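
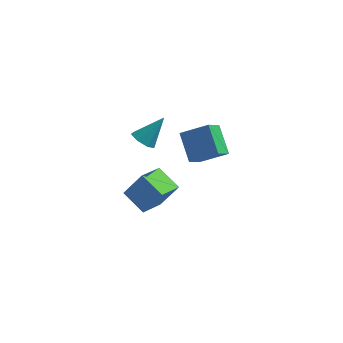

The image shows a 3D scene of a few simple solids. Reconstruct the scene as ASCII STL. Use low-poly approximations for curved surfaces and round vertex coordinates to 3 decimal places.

solid 
facet normal -0.765 0.483 0.426
outer loop
vertex -1.537 1.358 -2.29
vertex -0.878 2.965 -2.928
vertex -2.604 1.135 -3.954
endloop
endfacet
facet normal -0.356 -0.868 0.345
outer loop
vertex -1.242 0.275 -4.712
vertex -1.537 1.358 -2.29
vertex -2.604 1.135 -3.954
endloop
endfacet
facet normal -0.765 0.483 0.426
outer loop
vertex -2.604 1.135 -3.954
vertex -0.878 2.965 -2.928
vertex -1.945 2.742 -4.592
endloop
endfacet
facet normal -0.536 -0.112 -0.837
outer loop
vertex -1.945 2.742 -4.592
vertex -1.242 0.275 -4.712
vertex -2.604 1.135 -3.954
endloop
endfacet
facet normal 0.536 0.112 0.837
outer loop
vertex -1.537 1.358 -2.29
vertex 0.484 2.105 -3.686
vertex -0.878 2.965 -2.928
endloop
endfacet
facet normal -0.356 -0.868 0.345
outer loop
vertex -0.175 0.498 -3.048
vertex -1.537 1.358 -2.29
vertex -1.242 0.275 -4.712
endloop
endfacet
facet normal 0.536 0.112 0.837
outer loop
vertex -0.175 0.498 -3.048
vertex 0.484 2.105 -3.686
vertex -1.537 1.358 -2.29
endloop
endfacet
facet normal 0.356 0.868 -0.345
outer loop
vertex -0.878 2.965 -2.928
vertex 0.484 2.105 -3.686
vertex -1.945 2.742 -4.592
endloop
endfacet
facet normal -0.536 -0.112 -0.837
outer loop
vertex -0.583 1.882 -5.35
vertex -1.242 0.275 -4.712
vertex -1.945 2.742 -4.592
endloop
endfacet
facet normal 0.356 0.868 -0.345
outer loop
vertex -1.945 2.742 -4.592
vertex 0.484 2.105 -3.686
vertex -0.583 1.882 -5.35
endloop
endfacet
facet normal 0.765 -0.483 -0.426
outer loop
vertex -0.583 1.882 -5.35
vertex -0.175 0.498 -3.048
vertex -1.242 0.275 -4.712
endloop
endfacet
facet normal 0.765 -0.483 -0.426
outer loop
vertex 0.484 2.105 -3.686
vertex -0.175 0.498 -3.048
vertex -0.583 1.882 -5.35
endloop
endfacet
facet normal -0.525 -0.439 -0.729
outer loop
vertex -0.953 1.462 0.733
vertex -1.397 1.039 1.307
vertex -1.558 1.792 0.97
endloop
endfacet
facet normal 0.361 0.881 -0.306
outer loop
vertex -0.953 1.462 0.733
vertex -1.558 1.792 0.97
vertex -0.343 1.921 2.773
endloop
endfacet
facet normal -0.525 -0.439 -0.730
outer loop
vertex -1.558 1.792 0.97
vertex -1.397 1.039 1.307
vertex -2.042 1.554 1.461
endloop
endfacet
facet normal -0.314 0.938 0.145
outer loop
vertex -1.558 1.792 0.97
vertex -2.042 1.554 1.461
vertex -0.343 1.921 2.773
endloop
endfacet
facet normal -0.524 -0.438 -0.730
outer loop
vertex -2.042 1.554 1.461
vertex -1.397 1.039 1.307
vertex -2.041 0.929 1.835
endloop
endfacet
facet normal -0.612 0.405 0.679
outer loop
vertex -2.042 1.554 1.461
vertex -2.041 0.929 1.835
vertex -0.343 1.921 2.773
endloop
endfacet
facet normal -0.523 -0.439 -0.730
outer loop
vertex -2.041 0.929 1.835
vertex -1.397 1.039 1.307
vertex -1.554 0.387 1.812
endloop
endfacet
facet normal -0.310 -0.317 0.896
outer loop
vertex -2.041 0.929 1.835
vertex -1.554 0.387 1.812
vertex -0.343 1.921 2.773
endloop
endfacet
facet normal -0.525 -0.438 -0.729
outer loop
vertex -1.554 0.387 1.812
vertex -1.397 1.039 1.307
vertex -0.95 0.335 1.408
endloop
endfacet
facet normal 0.364 -0.684 0.632
outer loop
vertex -1.554 0.387 1.812
vertex -0.95 0.335 1.408
vertex -0.343 1.921 2.773
endloop
endfacet
facet normal -0.525 -0.438 -0.730
outer loop
vertex -0.95 0.335 1.408
vertex -1.397 1.039 1.307
vertex -0.682 0.814 0.928
endloop
endfacet
facet normal 0.904 -0.420 0.086
outer loop
vertex -0.95 0.335 1.408
vertex -0.682 0.814 0.928
vertex -0.343 1.921 2.773
endloop
endfacet
facet normal -0.525 -0.439 -0.729
outer loop
vertex -0.682 0.814 0.928
vertex -1.397 1.039 1.307
vertex -0.953 1.462 0.733
endloop
endfacet
facet normal 0.902 0.277 -0.332
outer loop
vertex -0.682 0.814 0.928
vertex -0.953 1.462 0.733
vertex -0.343 1.921 2.773
endloop
endfacet
facet normal -0.867 -0.084 -0.491
outer loop
vertex 0.962 0.001 3.285
vertex 1.364 1.071 2.393
vertex 1.781 -1.325 2.064
endloop
endfacet
facet normal -0.277 -0.738 0.615
outer loop
vertex 3.376 -1.171 2.967
vertex 0.962 0.001 3.285
vertex 1.781 -1.325 2.064
endloop
endfacet
facet normal -0.868 -0.084 -0.490
outer loop
vertex 1.781 -1.325 2.064
vertex 1.364 1.071 2.393
vertex 2.182 -0.255 1.172
endloop
endfacet
facet normal 0.414 -0.669 -0.617
outer loop
vertex 2.182 -0.255 1.172
vertex 3.376 -1.171 2.967
vertex 1.781 -1.325 2.064
endloop
endfacet
facet normal -0.414 0.670 0.617
outer loop
vertex 0.962 0.001 3.285
vertex 2.959 1.225 3.296
vertex 1.364 1.071 2.393
endloop
endfacet
facet normal -0.277 -0.738 0.616
outer loop
vertex 2.558 0.155 4.188
vertex 0.962 0.001 3.285
vertex 3.376 -1.171 2.967
endloop
endfacet
facet normal -0.414 0.669 0.617
outer loop
vertex 2.558 0.155 4.188
vertex 2.959 1.225 3.296
vertex 0.962 0.001 3.285
endloop
endfacet
facet normal 0.277 0.738 -0.615
outer loop
vertex 1.364 1.071 2.393
vertex 2.959 1.225 3.296
vertex 2.182 -0.255 1.172
endloop
endfacet
facet normal 0.414 -0.670 -0.617
outer loop
vertex 3.778 -0.101 2.075
vertex 3.376 -1.171 2.967
vertex 2.182 -0.255 1.172
endloop
endfacet
facet normal 0.277 0.738 -0.615
outer loop
vertex 2.182 -0.255 1.172
vertex 2.959 1.225 3.296
vertex 3.778 -0.101 2.075
endloop
endfacet
facet normal 0.867 0.083 0.491
outer loop
vertex 3.778 -0.101 2.075
vertex 2.558 0.155 4.188
vertex 3.376 -1.171 2.967
endloop
endfacet
facet normal 0.867 0.084 0.491
outer loop
vertex 2.959 1.225 3.296
vertex 2.558 0.155 4.188
vertex 3.778 -0.101 2.075
endloop
endfacet

endsolid


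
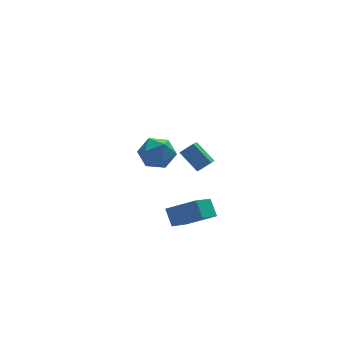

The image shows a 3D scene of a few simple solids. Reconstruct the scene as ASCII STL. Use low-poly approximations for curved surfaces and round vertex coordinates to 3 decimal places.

solid 
facet normal -0.796 0.060 -0.603
outer loop
vertex -3.042 -2.362 2.776
vertex -3.705 -1.371 3.75
vertex -2.522 -1.432 2.183
endloop
endfacet
facet normal 0.431 -0.644 -0.632
outer loop
vertex -1.775 -1.489 2.75
vertex -3.042 -2.362 2.776
vertex -2.522 -1.432 2.183
endloop
endfacet
facet normal -0.795 0.061 -0.603
outer loop
vertex -2.522 -1.432 2.183
vertex -3.705 -1.371 3.75
vertex -3.185 -0.441 3.158
endloop
endfacet
facet normal 0.427 0.763 -0.485
outer loop
vertex -3.185 -0.441 3.158
vertex -1.775 -1.489 2.75
vertex -2.522 -1.432 2.183
endloop
endfacet
facet normal -0.427 -0.763 0.486
outer loop
vertex -3.042 -2.362 2.776
vertex -2.958 -1.428 4.317
vertex -3.705 -1.371 3.75
endloop
endfacet
facet normal 0.430 -0.644 -0.633
outer loop
vertex -2.295 -2.419 3.342
vertex -3.042 -2.362 2.776
vertex -1.775 -1.489 2.75
endloop
endfacet
facet normal -0.426 -0.763 0.486
outer loop
vertex -2.295 -2.419 3.342
vertex -2.958 -1.428 4.317
vertex -3.042 -2.362 2.776
endloop
endfacet
facet normal -0.431 0.644 0.632
outer loop
vertex -3.705 -1.371 3.75
vertex -2.958 -1.428 4.317
vertex -3.185 -0.441 3.158
endloop
endfacet
facet normal 0.426 0.763 -0.486
outer loop
vertex -2.438 -0.498 3.724
vertex -1.775 -1.489 2.75
vertex -3.185 -0.441 3.158
endloop
endfacet
facet normal -0.430 0.644 0.633
outer loop
vertex -3.185 -0.441 3.158
vertex -2.958 -1.428 4.317
vertex -2.438 -0.498 3.724
endloop
endfacet
facet normal 0.795 -0.061 0.603
outer loop
vertex -2.438 -0.498 3.724
vertex -2.295 -2.419 3.342
vertex -1.775 -1.489 2.75
endloop
endfacet
facet normal 0.796 -0.061 0.603
outer loop
vertex -2.958 -1.428 4.317
vertex -2.295 -2.419 3.342
vertex -2.438 -0.498 3.724
endloop
endfacet
facet normal -0.591 -0.622 0.513
outer loop
vertex -3.493 -3.509 1.318
vertex -4.96 -2.804 0.483
vertex -3.391 -4.313 0.461
endloop
endfacet
facet normal 0.802 -0.385 0.457
outer loop
vertex -2.12 -2.976 -0.643
vertex -3.493 -3.509 1.318
vertex -3.391 -4.313 0.461
endloop
endfacet
facet normal -0.591 -0.622 0.513
outer loop
vertex -3.391 -4.313 0.461
vertex -4.96 -2.804 0.483
vertex -4.858 -3.608 -0.375
endloop
endfacet
facet normal 0.086 -0.682 -0.726
outer loop
vertex -4.858 -3.608 -0.375
vertex -2.12 -2.976 -0.643
vertex -3.391 -4.313 0.461
endloop
endfacet
facet normal -0.086 0.682 0.727
outer loop
vertex -3.493 -3.509 1.318
vertex -3.689 -1.467 -0.621
vertex -4.96 -2.804 0.483
endloop
endfacet
facet normal 0.802 -0.386 0.457
outer loop
vertex -2.222 -2.172 0.215
vertex -3.493 -3.509 1.318
vertex -2.12 -2.976 -0.643
endloop
endfacet
facet normal -0.086 0.682 0.727
outer loop
vertex -2.222 -2.172 0.215
vertex -3.689 -1.467 -0.621
vertex -3.493 -3.509 1.318
endloop
endfacet
facet normal -0.802 0.385 -0.456
outer loop
vertex -4.96 -2.804 0.483
vertex -3.689 -1.467 -0.621
vertex -4.858 -3.608 -0.375
endloop
endfacet
facet normal 0.086 -0.681 -0.727
outer loop
vertex -3.587 -2.271 -1.478
vertex -2.12 -2.976 -0.643
vertex -4.858 -3.608 -0.375
endloop
endfacet
facet normal -0.802 0.385 -0.457
outer loop
vertex -4.858 -3.608 -0.375
vertex -3.689 -1.467 -0.621
vertex -3.587 -2.271 -1.478
endloop
endfacet
facet normal 0.591 0.622 -0.513
outer loop
vertex -3.587 -2.271 -1.478
vertex -2.222 -2.172 0.215
vertex -2.12 -2.976 -0.643
endloop
endfacet
facet normal 0.591 0.622 -0.513
outer loop
vertex -3.689 -1.467 -0.621
vertex -2.222 -2.172 0.215
vertex -3.587 -2.271 -1.478
endloop
endfacet
facet normal -0.312 -0.136 0.940
outer loop
vertex -3.69 4.262 1.242
vertex -4.218 3.236 0.918
vertex -3.08 3.231 1.295
endloop
endfacet
facet normal 0.302 0.226 0.926
outer loop
vertex -3.69 4.262 1.242
vertex -3.08 3.231 1.295
vertex -2.548 4.222 0.879
endloop
endfacet
facet normal 0.200 0.818 0.539
outer loop
vertex -3.69 4.262 1.242
vertex -2.548 4.222 0.879
vertex -3.357 4.838 0.245
endloop
endfacet
facet normal -0.477 0.821 0.315
outer loop
vertex -3.69 4.262 1.242
vertex -3.357 4.838 0.245
vertex -4.389 4.229 0.27
endloop
endfacet
facet normal -0.794 0.231 0.563
outer loop
vertex -3.69 4.262 1.242
vertex -4.389 4.229 0.27
vertex -4.218 3.236 0.918
endloop
endfacet
facet normal 0.788 -0.175 0.590
outer loop
vertex -2.548 4.222 0.879
vertex -3.08 3.231 1.295
vertex -2.371 3.171 0.33
endloop
endfacet
facet normal -0.207 -0.762 0.613
outer loop
vertex -3.08 3.231 1.295
vertex -4.218 3.236 0.918
vertex -3.403 2.562 0.355
endloop
endfacet
facet normal -0.986 -0.168 0.003
outer loop
vertex -4.218 3.236 0.918
vertex -4.389 4.229 0.27
vertex -4.212 3.178 -0.279
endloop
endfacet
facet normal -0.474 0.786 -0.397
outer loop
vertex -4.389 4.229 0.27
vertex -3.357 4.838 0.245
vertex -3.68 4.169 -0.695
endloop
endfacet
facet normal 0.623 0.782 -0.035
outer loop
vertex -3.357 4.838 0.245
vertex -2.548 4.222 0.879
vertex -2.542 4.164 -0.318
endloop
endfacet
facet normal 0.477 -0.821 -0.315
outer loop
vertex -3.07 3.138 -0.642
vertex -2.371 3.171 0.33
vertex -3.403 2.562 0.355
endloop
endfacet
facet normal -0.200 -0.818 -0.539
outer loop
vertex -3.07 3.138 -0.642
vertex -3.403 2.562 0.355
vertex -4.212 3.178 -0.279
endloop
endfacet
facet normal -0.302 -0.226 -0.926
outer loop
vertex -3.07 3.138 -0.642
vertex -4.212 3.178 -0.279
vertex -3.68 4.169 -0.695
endloop
endfacet
facet normal 0.312 0.136 -0.940
outer loop
vertex -3.07 3.138 -0.642
vertex -3.68 4.169 -0.695
vertex -2.542 4.164 -0.318
endloop
endfacet
facet normal 0.794 -0.231 -0.563
outer loop
vertex -3.07 3.138 -0.642
vertex -2.542 4.164 -0.318
vertex -2.371 3.171 0.33
endloop
endfacet
facet normal 0.474 -0.786 0.397
outer loop
vertex -3.403 2.562 0.355
vertex -2.371 3.171 0.33
vertex -3.08 3.231 1.295
endloop
endfacet
facet normal -0.623 -0.782 0.035
outer loop
vertex -4.212 3.178 -0.279
vertex -3.403 2.562 0.355
vertex -4.218 3.236 0.918
endloop
endfacet
facet normal -0.788 0.175 -0.590
outer loop
vertex -3.68 4.169 -0.695
vertex -4.212 3.178 -0.279
vertex -4.389 4.229 0.27
endloop
endfacet
facet normal 0.207 0.762 -0.613
outer loop
vertex -2.542 4.164 -0.318
vertex -3.68 4.169 -0.695
vertex -3.357 4.838 0.245
endloop
endfacet
facet normal 0.986 0.168 -0.003
outer loop
vertex -2.371 3.171 0.33
vertex -2.542 4.164 -0.318
vertex -2.548 4.222 0.879
endloop
endfacet

endsolid


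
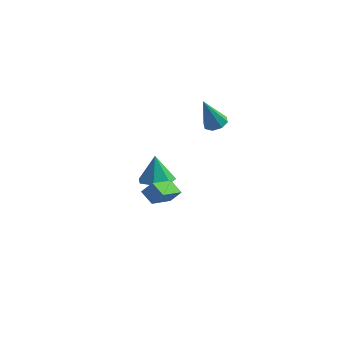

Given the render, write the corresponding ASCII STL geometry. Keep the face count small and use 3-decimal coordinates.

solid 
facet normal -0.653 -0.227 -0.723
outer loop
vertex -0.841 -4.835 1.525
vertex -1.506 -4.27 1.948
vertex -0.135 -3.126 0.351
endloop
endfacet
facet normal 0.686 -0.583 -0.436
outer loop
vertex 0.426 -2.93 0.972
vertex -0.841 -4.835 1.525
vertex -0.135 -3.126 0.351
endloop
endfacet
facet normal -0.652 -0.228 -0.723
outer loop
vertex -0.135 -3.126 0.351
vertex -1.506 -4.27 1.948
vertex -0.801 -2.561 0.774
endloop
endfacet
facet normal 0.321 0.780 -0.537
outer loop
vertex -0.801 -2.561 0.774
vertex 0.426 -2.93 0.972
vertex -0.135 -3.126 0.351
endloop
endfacet
facet normal -0.321 -0.780 0.537
outer loop
vertex -0.841 -4.835 1.525
vertex -0.945 -4.074 2.569
vertex -1.506 -4.27 1.948
endloop
endfacet
facet normal 0.686 -0.583 -0.437
outer loop
vertex -0.279 -4.639 2.146
vertex -0.841 -4.835 1.525
vertex 0.426 -2.93 0.972
endloop
endfacet
facet normal -0.321 -0.780 0.537
outer loop
vertex -0.279 -4.639 2.146
vertex -0.945 -4.074 2.569
vertex -0.841 -4.835 1.525
endloop
endfacet
facet normal -0.686 0.582 0.436
outer loop
vertex -1.506 -4.27 1.948
vertex -0.945 -4.074 2.569
vertex -0.801 -2.561 0.774
endloop
endfacet
facet normal 0.321 0.780 -0.537
outer loop
vertex -0.239 -2.365 1.395
vertex 0.426 -2.93 0.972
vertex -0.801 -2.561 0.774
endloop
endfacet
facet normal -0.685 0.583 0.436
outer loop
vertex -0.801 -2.561 0.774
vertex -0.945 -4.074 2.569
vertex -0.239 -2.365 1.395
endloop
endfacet
facet normal 0.653 0.227 0.723
outer loop
vertex -0.239 -2.365 1.395
vertex -0.279 -4.639 2.146
vertex 0.426 -2.93 0.972
endloop
endfacet
facet normal 0.652 0.227 0.723
outer loop
vertex -0.945 -4.074 2.569
vertex -0.279 -4.639 2.146
vertex -0.239 -2.365 1.395
endloop
endfacet
facet normal 0.335 0.095 -0.937
outer loop
vertex 1.783 2.999 1.696
vertex 1.347 3.589 1.6
vertex 2.04 3.484 1.837
endloop
endfacet
facet normal 0.679 -0.513 0.525
outer loop
vertex 1.783 2.999 1.696
vertex 2.04 3.484 1.837
vertex 0.653 3.391 3.54
endloop
endfacet
facet normal 0.335 0.095 -0.937
outer loop
vertex 2.04 3.484 1.837
vertex 1.347 3.589 1.6
vertex 1.89 4.031 1.839
endloop
endfacet
facet normal 0.754 0.204 0.625
outer loop
vertex 2.04 3.484 1.837
vertex 1.89 4.031 1.839
vertex 0.653 3.391 3.54
endloop
endfacet
facet normal 0.335 0.095 -0.937
outer loop
vertex 1.89 4.031 1.839
vertex 1.347 3.589 1.6
vertex 1.422 4.318 1.701
endloop
endfacet
facet normal 0.324 0.783 0.530
outer loop
vertex 1.89 4.031 1.839
vertex 1.422 4.318 1.701
vertex 0.653 3.391 3.54
endloop
endfacet
facet normal 0.335 0.095 -0.938
outer loop
vertex 1.422 4.318 1.701
vertex 1.347 3.589 1.6
vertex 0.91 4.178 1.504
endloop
endfacet
facet normal -0.357 0.886 0.297
outer loop
vertex 1.422 4.318 1.701
vertex 0.91 4.178 1.504
vertex 0.653 3.391 3.54
endloop
endfacet
facet normal 0.334 0.095 -0.938
outer loop
vertex 0.91 4.178 1.504
vertex 1.347 3.589 1.6
vertex 0.653 3.693 1.363
endloop
endfacet
facet normal -0.889 0.453 0.063
outer loop
vertex 0.91 4.178 1.504
vertex 0.653 3.693 1.363
vertex 0.653 3.391 3.54
endloop
endfacet
facet normal 0.334 0.095 -0.938
outer loop
vertex 0.653 3.693 1.363
vertex 1.347 3.589 1.6
vertex 0.803 3.147 1.361
endloop
endfacet
facet normal -0.964 -0.265 -0.037
outer loop
vertex 0.653 3.693 1.363
vertex 0.803 3.147 1.361
vertex 0.653 3.391 3.54
endloop
endfacet
facet normal 0.334 0.096 -0.938
outer loop
vertex 0.803 3.147 1.361
vertex 1.347 3.589 1.6
vertex 1.271 2.86 1.498
endloop
endfacet
facet normal -0.534 -0.843 0.058
outer loop
vertex 0.803 3.147 1.361
vertex 1.271 2.86 1.498
vertex 0.653 3.391 3.54
endloop
endfacet
facet normal 0.336 0.096 -0.937
outer loop
vertex 1.271 2.86 1.498
vertex 1.347 3.589 1.6
vertex 1.783 2.999 1.696
endloop
endfacet
facet normal 0.145 -0.946 0.290
outer loop
vertex 1.271 2.86 1.498
vertex 1.783 2.999 1.696
vertex 0.653 3.391 3.54
endloop
endfacet
facet normal 0.116 -0.374 -0.920
outer loop
vertex -0.524 1.226 -1.617
vertex -1.571 0.962 -1.642
vertex -1.101 1.882 -1.957
endloop
endfacet
facet normal 0.619 0.714 0.328
outer loop
vertex -0.524 1.226 -1.617
vertex -1.101 1.882 -1.957
vertex -1.769 1.598 -0.078
endloop
endfacet
facet normal 0.116 -0.374 -0.920
outer loop
vertex -1.101 1.882 -1.957
vertex -1.571 0.962 -1.642
vertex -2.032 1.845 -2.059
endloop
endfacet
facet normal -0.054 0.990 0.131
outer loop
vertex -1.101 1.882 -1.957
vertex -2.032 1.845 -2.059
vertex -1.769 1.598 -0.078
endloop
endfacet
facet normal 0.117 -0.374 -0.920
outer loop
vertex -2.032 1.845 -2.059
vertex -1.571 0.962 -1.642
vertex -2.616 1.143 -1.848
endloop
endfacet
facet normal -0.729 0.660 0.179
outer loop
vertex -2.032 1.845 -2.059
vertex -2.616 1.143 -1.848
vertex -1.769 1.598 -0.078
endloop
endfacet
facet normal 0.116 -0.375 -0.920
outer loop
vertex -2.616 1.143 -1.848
vertex -1.571 0.962 -1.642
vertex -2.413 0.305 -1.481
endloop
endfacet
facet normal -0.899 -0.026 0.437
outer loop
vertex -2.616 1.143 -1.848
vertex -2.413 0.305 -1.481
vertex -1.769 1.598 -0.078
endloop
endfacet
facet normal 0.116 -0.374 -0.920
outer loop
vertex -2.413 0.305 -1.481
vertex -1.571 0.962 -1.642
vertex -1.576 -0.039 -1.236
endloop
endfacet
facet normal -0.435 -0.554 0.710
outer loop
vertex -2.413 0.305 -1.481
vertex -1.576 -0.039 -1.236
vertex -1.769 1.598 -0.078
endloop
endfacet
facet normal 0.117 -0.374 -0.920
outer loop
vertex -1.576 -0.039 -1.236
vertex -1.571 0.962 -1.642
vertex -0.736 0.371 -1.296
endloop
endfacet
facet normal 0.312 -0.524 0.793
outer loop
vertex -1.576 -0.039 -1.236
vertex -0.736 0.371 -1.296
vertex -1.769 1.598 -0.078
endloop
endfacet
facet normal 0.116 -0.374 -0.920
outer loop
vertex -0.736 0.371 -1.296
vertex -1.571 0.962 -1.642
vertex -0.524 1.226 -1.617
endloop
endfacet
facet normal 0.782 0.040 0.623
outer loop
vertex -0.736 0.371 -1.296
vertex -0.524 1.226 -1.617
vertex -1.769 1.598 -0.078
endloop
endfacet

endsolid


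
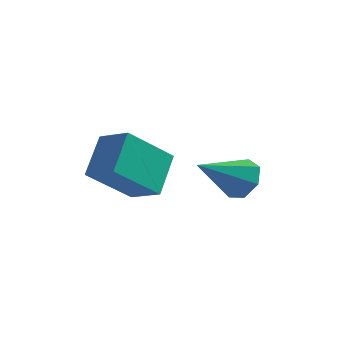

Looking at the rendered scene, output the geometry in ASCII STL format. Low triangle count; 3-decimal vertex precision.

solid 
facet normal 0.464 0.744 -0.481
outer loop
vertex 1.9 4.621 0.767
vertex 1.307 4.588 0.145
vertex 1.302 5.057 0.865
endloop
endfacet
facet normal 0.179 0.025 0.983
outer loop
vertex 1.9 4.621 0.767
vertex 1.302 5.057 0.865
vertex 0.413 3.152 1.075
endloop
endfacet
facet normal 0.464 0.744 -0.481
outer loop
vertex 1.302 5.057 0.865
vertex 1.307 4.588 0.145
vertex 0.708 5.14 0.421
endloop
endfacet
facet normal -0.534 0.335 0.777
outer loop
vertex 1.302 5.057 0.865
vertex 0.708 5.14 0.421
vertex 0.413 3.152 1.075
endloop
endfacet
facet normal 0.463 0.744 -0.482
outer loop
vertex 0.708 5.14 0.421
vertex 1.307 4.588 0.145
vertex 0.566 4.806 -0.231
endloop
endfacet
facet normal -0.976 0.184 0.118
outer loop
vertex 0.708 5.14 0.421
vertex 0.566 4.806 -0.231
vertex 0.413 3.152 1.075
endloop
endfacet
facet normal 0.463 0.743 -0.482
outer loop
vertex 0.566 4.806 -0.231
vertex 1.307 4.588 0.145
vertex 0.981 4.308 -0.6
endloop
endfacet
facet normal -0.813 -0.313 -0.492
outer loop
vertex 0.566 4.806 -0.231
vertex 0.981 4.308 -0.6
vertex 0.413 3.152 1.075
endloop
endfacet
facet normal 0.464 0.743 -0.482
outer loop
vertex 0.981 4.308 -0.6
vertex 1.307 4.588 0.145
vertex 1.642 4.02 -0.408
endloop
endfacet
facet normal -0.168 -0.784 -0.598
outer loop
vertex 0.981 4.308 -0.6
vertex 1.642 4.02 -0.408
vertex 0.413 3.152 1.075
endloop
endfacet
facet normal 0.464 0.743 -0.482
outer loop
vertex 1.642 4.02 -0.408
vertex 1.307 4.588 0.145
vertex 2.051 4.16 0.201
endloop
endfacet
facet normal 0.474 -0.873 -0.118
outer loop
vertex 1.642 4.02 -0.408
vertex 2.051 4.16 0.201
vertex 0.413 3.152 1.075
endloop
endfacet
facet normal 0.464 0.743 -0.482
outer loop
vertex 2.051 4.16 0.201
vertex 1.307 4.588 0.145
vertex 1.9 4.621 0.767
endloop
endfacet
facet normal 0.628 -0.513 0.585
outer loop
vertex 2.051 4.16 0.201
vertex 1.9 4.621 0.767
vertex 0.413 3.152 1.075
endloop
endfacet
facet normal -0.913 0.235 -0.333
outer loop
vertex -2.056 1.455 2.417
vertex -1.233 2.855 1.15
vertex -1.918 0.281 1.21
endloop
endfacet
facet normal -0.399 -0.680 0.615
outer loop
vertex -0.767 -0.015 1.63
vertex -2.056 1.455 2.417
vertex -1.918 0.281 1.21
endloop
endfacet
facet normal -0.913 0.235 -0.334
outer loop
vertex -1.918 0.281 1.21
vertex -1.233 2.855 1.15
vertex -1.094 1.681 -0.057
endloop
endfacet
facet normal 0.082 -0.695 -0.714
outer loop
vertex -1.094 1.681 -0.057
vertex -0.767 -0.015 1.63
vertex -1.918 0.281 1.21
endloop
endfacet
facet normal -0.082 0.695 0.714
outer loop
vertex -2.056 1.455 2.417
vertex -0.082 2.559 1.57
vertex -1.233 2.855 1.15
endloop
endfacet
facet normal -0.400 -0.680 0.615
outer loop
vertex -0.906 1.159 2.837
vertex -2.056 1.455 2.417
vertex -0.767 -0.015 1.63
endloop
endfacet
facet normal -0.082 0.695 0.714
outer loop
vertex -0.906 1.159 2.837
vertex -0.082 2.559 1.57
vertex -2.056 1.455 2.417
endloop
endfacet
facet normal 0.399 0.680 -0.615
outer loop
vertex -1.233 2.855 1.15
vertex -0.082 2.559 1.57
vertex -1.094 1.681 -0.057
endloop
endfacet
facet normal 0.082 -0.695 -0.714
outer loop
vertex 0.056 1.385 0.363
vertex -0.767 -0.015 1.63
vertex -1.094 1.681 -0.057
endloop
endfacet
facet normal 0.400 0.680 -0.615
outer loop
vertex -1.094 1.681 -0.057
vertex -0.082 2.559 1.57
vertex 0.056 1.385 0.363
endloop
endfacet
facet normal 0.913 -0.235 0.334
outer loop
vertex 0.056 1.385 0.363
vertex -0.906 1.159 2.837
vertex -0.767 -0.015 1.63
endloop
endfacet
facet normal 0.913 -0.236 0.333
outer loop
vertex -0.082 2.559 1.57
vertex -0.906 1.159 2.837
vertex 0.056 1.385 0.363
endloop
endfacet

endsolid


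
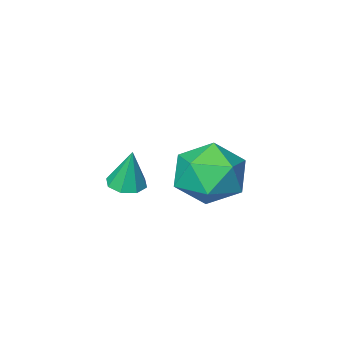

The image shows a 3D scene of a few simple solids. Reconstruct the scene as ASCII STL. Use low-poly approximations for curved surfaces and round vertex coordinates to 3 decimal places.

solid 
facet normal 0.037 -0.192 -0.981
outer loop
vertex 3.424 -2.945 0.116
vertex 2.977 -2.485 0.009
vertex 3.626 -2.497 0.036
endloop
endfacet
facet normal 0.835 -0.294 0.465
outer loop
vertex 3.424 -2.945 0.116
vertex 3.626 -2.497 0.036
vertex 2.923 -2.195 1.491
endloop
endfacet
facet normal 0.037 -0.193 -0.981
outer loop
vertex 3.626 -2.497 0.036
vertex 2.977 -2.485 0.009
vertex 3.449 -2.043 -0.06
endloop
endfacet
facet normal 0.854 0.403 0.329
outer loop
vertex 3.626 -2.497 0.036
vertex 3.449 -2.043 -0.06
vertex 2.923 -2.195 1.491
endloop
endfacet
facet normal 0.035 -0.190 -0.981
outer loop
vertex 3.449 -2.043 -0.06
vertex 2.977 -2.485 0.009
vertex 2.995 -1.847 -0.114
endloop
endfacet
facet normal 0.366 0.906 0.213
outer loop
vertex 3.449 -2.043 -0.06
vertex 2.995 -1.847 -0.114
vertex 2.923 -2.195 1.491
endloop
endfacet
facet normal 0.037 -0.190 -0.981
outer loop
vertex 2.995 -1.847 -0.114
vertex 2.977 -2.485 0.009
vertex 2.53 -2.025 -0.097
endloop
endfacet
facet normal -0.346 0.920 0.184
outer loop
vertex 2.995 -1.847 -0.114
vertex 2.53 -2.025 -0.097
vertex 2.923 -2.195 1.491
endloop
endfacet
facet normal 0.035 -0.192 -0.981
outer loop
vertex 2.53 -2.025 -0.097
vertex 2.977 -2.485 0.009
vertex 2.328 -2.472 -0.017
endloop
endfacet
facet normal -0.862 0.436 0.260
outer loop
vertex 2.53 -2.025 -0.097
vertex 2.328 -2.472 -0.017
vertex 2.923 -2.195 1.491
endloop
endfacet
facet normal 0.035 -0.193 -0.981
outer loop
vertex 2.328 -2.472 -0.017
vertex 2.977 -2.485 0.009
vertex 2.505 -2.927 0.079
endloop
endfacet
facet normal -0.881 -0.259 0.395
outer loop
vertex 2.328 -2.472 -0.017
vertex 2.505 -2.927 0.079
vertex 2.923 -2.195 1.491
endloop
endfacet
facet normal 0.034 -0.192 -0.981
outer loop
vertex 2.505 -2.927 0.079
vertex 2.977 -2.485 0.009
vertex 2.959 -3.122 0.133
endloop
endfacet
facet normal -0.390 -0.765 0.512
outer loop
vertex 2.505 -2.927 0.079
vertex 2.959 -3.122 0.133
vertex 2.923 -2.195 1.491
endloop
endfacet
facet normal 0.037 -0.192 -0.981
outer loop
vertex 2.959 -3.122 0.133
vertex 2.977 -2.485 0.009
vertex 3.424 -2.945 0.116
endloop
endfacet
facet normal 0.316 -0.780 0.541
outer loop
vertex 2.959 -3.122 0.133
vertex 3.424 -2.945 0.116
vertex 2.923 -2.195 1.491
endloop
endfacet
facet normal 0.147 0.352 0.924
outer loop
vertex 2.006 1.855 2.507
vertex 1.911 0.723 2.953
vertex 3.0 1.156 2.615
endloop
endfacet
facet normal 0.484 0.756 0.441
outer loop
vertex 2.006 1.855 2.507
vertex 3.0 1.156 2.615
vertex 2.84 1.84 1.618
endloop
endfacet
facet normal -0.004 1.000 -0.020
outer loop
vertex 2.006 1.855 2.507
vertex 2.84 1.84 1.618
vertex 1.653 1.83 1.34
endloop
endfacet
facet normal -0.641 0.747 0.178
outer loop
vertex 2.006 1.855 2.507
vertex 1.653 1.83 1.34
vertex 1.078 1.14 2.165
endloop
endfacet
facet normal -0.547 0.346 0.762
outer loop
vertex 2.006 1.855 2.507
vertex 1.078 1.14 2.165
vertex 1.911 0.723 2.953
endloop
endfacet
facet normal 0.937 0.339 0.082
outer loop
vertex 2.84 1.84 1.618
vertex 3.0 1.156 2.615
vertex 3.262 0.7 1.515
endloop
endfacet
facet normal 0.393 -0.315 0.864
outer loop
vertex 3.0 1.156 2.615
vertex 1.911 0.723 2.953
vertex 2.687 0.01 2.34
endloop
endfacet
facet normal -0.731 -0.325 0.601
outer loop
vertex 1.911 0.723 2.953
vertex 1.078 1.14 2.165
vertex 1.5 -0.0 2.062
endloop
endfacet
facet normal -0.882 0.323 -0.344
outer loop
vertex 1.078 1.14 2.165
vertex 1.653 1.83 1.34
vertex 1.34 0.684 1.065
endloop
endfacet
facet normal 0.149 0.733 -0.664
outer loop
vertex 1.653 1.83 1.34
vertex 2.84 1.84 1.618
vertex 2.429 1.117 0.727
endloop
endfacet
facet normal 0.641 -0.747 -0.178
outer loop
vertex 2.334 -0.015 1.173
vertex 3.262 0.7 1.515
vertex 2.687 0.01 2.34
endloop
endfacet
facet normal 0.004 -1.000 0.020
outer loop
vertex 2.334 -0.015 1.173
vertex 2.687 0.01 2.34
vertex 1.5 -0.0 2.062
endloop
endfacet
facet normal -0.484 -0.756 -0.441
outer loop
vertex 2.334 -0.015 1.173
vertex 1.5 -0.0 2.062
vertex 1.34 0.684 1.065
endloop
endfacet
facet normal -0.147 -0.352 -0.924
outer loop
vertex 2.334 -0.015 1.173
vertex 1.34 0.684 1.065
vertex 2.429 1.117 0.727
endloop
endfacet
facet normal 0.547 -0.346 -0.762
outer loop
vertex 2.334 -0.015 1.173
vertex 2.429 1.117 0.727
vertex 3.262 0.7 1.515
endloop
endfacet
facet normal 0.882 -0.323 0.344
outer loop
vertex 2.687 0.01 2.34
vertex 3.262 0.7 1.515
vertex 3.0 1.156 2.615
endloop
endfacet
facet normal -0.149 -0.733 0.664
outer loop
vertex 1.5 -0.0 2.062
vertex 2.687 0.01 2.34
vertex 1.911 0.723 2.953
endloop
endfacet
facet normal -0.937 -0.339 -0.082
outer loop
vertex 1.34 0.684 1.065
vertex 1.5 -0.0 2.062
vertex 1.078 1.14 2.165
endloop
endfacet
facet normal -0.393 0.315 -0.864
outer loop
vertex 2.429 1.117 0.727
vertex 1.34 0.684 1.065
vertex 1.653 1.83 1.34
endloop
endfacet
facet normal 0.731 0.325 -0.601
outer loop
vertex 3.262 0.7 1.515
vertex 2.429 1.117 0.727
vertex 2.84 1.84 1.618
endloop
endfacet

endsolid


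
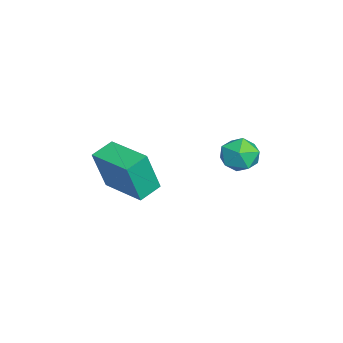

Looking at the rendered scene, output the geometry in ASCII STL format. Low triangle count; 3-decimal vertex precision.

solid 
facet normal -0.661 0.693 0.289
outer loop
vertex -0.509 -0.988 1.054
vertex 0.652 0.079 1.149
vertex -0.747 -0.598 -0.427
endloop
endfacet
facet normal -0.734 -0.676 -0.060
outer loop
vertex -0.192 -1.179 -0.669
vertex -0.509 -0.988 1.054
vertex -0.747 -0.598 -0.427
endloop
endfacet
facet normal -0.661 0.693 0.289
outer loop
vertex -0.747 -0.598 -0.427
vertex 0.652 0.079 1.149
vertex 0.414 0.47 -0.332
endloop
endfacet
facet normal -0.153 0.252 -0.956
outer loop
vertex 0.414 0.47 -0.332
vertex -0.192 -1.179 -0.669
vertex -0.747 -0.598 -0.427
endloop
endfacet
facet normal 0.153 -0.252 0.956
outer loop
vertex -0.509 -0.988 1.054
vertex 1.207 -0.502 0.907
vertex 0.652 0.079 1.149
endloop
endfacet
facet normal -0.735 -0.676 -0.060
outer loop
vertex 0.046 -1.57 0.812
vertex -0.509 -0.988 1.054
vertex -0.192 -1.179 -0.669
endloop
endfacet
facet normal 0.153 -0.251 0.956
outer loop
vertex 0.046 -1.57 0.812
vertex 1.207 -0.502 0.907
vertex -0.509 -0.988 1.054
endloop
endfacet
facet normal 0.734 0.676 0.061
outer loop
vertex 0.652 0.079 1.149
vertex 1.207 -0.502 0.907
vertex 0.414 0.47 -0.332
endloop
endfacet
facet normal -0.153 0.252 -0.956
outer loop
vertex 0.969 -0.112 -0.574
vertex -0.192 -1.179 -0.669
vertex 0.414 0.47 -0.332
endloop
endfacet
facet normal 0.735 0.676 0.060
outer loop
vertex 0.414 0.47 -0.332
vertex 1.207 -0.502 0.907
vertex 0.969 -0.112 -0.574
endloop
endfacet
facet normal 0.660 -0.693 -0.289
outer loop
vertex 0.969 -0.112 -0.574
vertex 0.046 -1.57 0.812
vertex -0.192 -1.179 -0.669
endloop
endfacet
facet normal 0.661 -0.693 -0.289
outer loop
vertex 1.207 -0.502 0.907
vertex 0.046 -1.57 0.812
vertex 0.969 -0.112 -0.574
endloop
endfacet
facet normal -0.987 0.159 0.001
outer loop
vertex -1.211 2.892 -0.039
vertex -1.256 2.607 0.615
vertex -1.143 3.308 0.538
endloop
endfacet
facet normal -0.652 0.649 -0.391
outer loop
vertex -1.211 2.892 -0.039
vertex -1.143 3.308 0.538
vertex -0.711 3.403 -0.024
endloop
endfacet
facet normal -0.290 0.310 -0.905
outer loop
vertex -1.211 2.892 -0.039
vertex -0.711 3.403 -0.024
vertex -0.557 2.759 -0.294
endloop
endfacet
facet normal -0.402 -0.390 -0.828
outer loop
vertex -1.211 2.892 -0.039
vertex -0.557 2.759 -0.294
vertex -0.893 2.267 0.101
endloop
endfacet
facet normal -0.833 -0.484 -0.268
outer loop
vertex -1.211 2.892 -0.039
vertex -0.893 2.267 0.101
vertex -1.256 2.607 0.615
endloop
endfacet
facet normal -0.181 0.983 0.027
outer loop
vertex -0.711 3.403 -0.024
vertex -1.143 3.308 0.538
vertex -0.447 3.433 0.639
endloop
endfacet
facet normal -0.723 0.190 0.665
outer loop
vertex -1.143 3.308 0.538
vertex -1.256 2.607 0.615
vertex -0.783 2.941 1.034
endloop
endfacet
facet normal -0.474 -0.850 0.227
outer loop
vertex -1.256 2.607 0.615
vertex -0.893 2.267 0.101
vertex -0.629 2.297 0.764
endloop
endfacet
facet normal 0.224 -0.699 -0.680
outer loop
vertex -0.893 2.267 0.101
vertex -0.557 2.759 -0.294
vertex -0.197 2.392 0.202
endloop
endfacet
facet normal 0.406 0.434 -0.804
outer loop
vertex -0.557 2.759 -0.294
vertex -0.711 3.403 -0.024
vertex -0.084 3.093 0.125
endloop
endfacet
facet normal 0.402 0.390 0.828
outer loop
vertex -0.129 2.808 0.779
vertex -0.447 3.433 0.639
vertex -0.783 2.941 1.034
endloop
endfacet
facet normal 0.290 -0.310 0.905
outer loop
vertex -0.129 2.808 0.779
vertex -0.783 2.941 1.034
vertex -0.629 2.297 0.764
endloop
endfacet
facet normal 0.652 -0.649 0.391
outer loop
vertex -0.129 2.808 0.779
vertex -0.629 2.297 0.764
vertex -0.197 2.392 0.202
endloop
endfacet
facet normal 0.987 -0.159 -0.001
outer loop
vertex -0.129 2.808 0.779
vertex -0.197 2.392 0.202
vertex -0.084 3.093 0.125
endloop
endfacet
facet normal 0.833 0.484 0.268
outer loop
vertex -0.129 2.808 0.779
vertex -0.084 3.093 0.125
vertex -0.447 3.433 0.639
endloop
endfacet
facet normal -0.224 0.699 0.680
outer loop
vertex -0.783 2.941 1.034
vertex -0.447 3.433 0.639
vertex -1.143 3.308 0.538
endloop
endfacet
facet normal -0.406 -0.434 0.804
outer loop
vertex -0.629 2.297 0.764
vertex -0.783 2.941 1.034
vertex -1.256 2.607 0.615
endloop
endfacet
facet normal 0.181 -0.983 -0.027
outer loop
vertex -0.197 2.392 0.202
vertex -0.629 2.297 0.764
vertex -0.893 2.267 0.101
endloop
endfacet
facet normal 0.723 -0.190 -0.665
outer loop
vertex -0.084 3.093 0.125
vertex -0.197 2.392 0.202
vertex -0.557 2.759 -0.294
endloop
endfacet
facet normal 0.474 0.850 -0.227
outer loop
vertex -0.447 3.433 0.639
vertex -0.084 3.093 0.125
vertex -0.711 3.403 -0.024
endloop
endfacet

endsolid


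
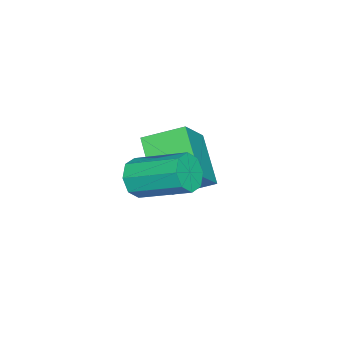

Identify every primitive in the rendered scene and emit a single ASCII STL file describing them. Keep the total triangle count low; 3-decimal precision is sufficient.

solid 
facet normal -0.620 -0.502 0.603
outer loop
vertex -1.011 0.478 2.857
vertex -1.551 1.878 3.467
vertex -2.417 0.542 1.464
endloop
endfacet
facet normal 0.334 -0.864 -0.377
outer loop
vertex -1.109 1.602 0.193
vertex -1.011 0.478 2.857
vertex -2.417 0.542 1.464
endloop
endfacet
facet normal -0.620 -0.502 0.603
outer loop
vertex -2.417 0.542 1.464
vertex -1.551 1.878 3.467
vertex -2.957 1.942 2.075
endloop
endfacet
facet normal -0.710 0.033 -0.703
outer loop
vertex -2.957 1.942 2.075
vertex -1.109 1.602 0.193
vertex -2.417 0.542 1.464
endloop
endfacet
facet normal 0.710 -0.033 0.703
outer loop
vertex -1.011 0.478 2.857
vertex -0.243 2.938 2.196
vertex -1.551 1.878 3.467
endloop
endfacet
facet normal 0.334 -0.864 -0.377
outer loop
vertex 0.297 1.538 1.585
vertex -1.011 0.478 2.857
vertex -1.109 1.602 0.193
endloop
endfacet
facet normal 0.710 -0.033 0.703
outer loop
vertex 0.297 1.538 1.585
vertex -0.243 2.938 2.196
vertex -1.011 0.478 2.857
endloop
endfacet
facet normal -0.334 0.864 0.377
outer loop
vertex -1.551 1.878 3.467
vertex -0.243 2.938 2.196
vertex -2.957 1.942 2.075
endloop
endfacet
facet normal -0.710 0.032 -0.703
outer loop
vertex -1.649 3.002 0.803
vertex -1.109 1.602 0.193
vertex -2.957 1.942 2.075
endloop
endfacet
facet normal -0.334 0.864 0.377
outer loop
vertex -2.957 1.942 2.075
vertex -0.243 2.938 2.196
vertex -1.649 3.002 0.803
endloop
endfacet
facet normal 0.620 0.502 -0.603
outer loop
vertex -1.649 3.002 0.803
vertex 0.297 1.538 1.585
vertex -1.109 1.602 0.193
endloop
endfacet
facet normal 0.620 0.502 -0.603
outer loop
vertex -0.243 2.938 2.196
vertex 0.297 1.538 1.585
vertex -1.649 3.002 0.803
endloop
endfacet
facet normal -0.020 -0.907 -0.421
outer loop
vertex 2.18 1.836 2.528
vertex 1.75 1.575 3.11
vertex 1.603 1.896 2.426
endloop
endfacet
facet normal 0.200 0.409 -0.890
outer loop
vertex 2.18 1.836 2.528
vertex 1.603 1.896 2.426
vertex 2.221 3.686 3.387
endloop
endfacet
facet normal 0.200 0.409 -0.890
outer loop
vertex 2.221 3.686 3.387
vertex 1.603 1.896 2.426
vertex 1.644 3.746 3.285
endloop
endfacet
facet normal 0.020 0.907 0.421
outer loop
vertex 2.221 3.686 3.387
vertex 1.644 3.746 3.285
vertex 1.79 3.425 3.97
endloop
endfacet
facet normal -0.020 -0.907 -0.421
outer loop
vertex 1.603 1.896 2.426
vertex 1.75 1.575 3.11
vertex 1.111 1.768 2.725
endloop
endfacet
facet normal -0.551 0.361 -0.752
outer loop
vertex 1.603 1.896 2.426
vertex 1.111 1.768 2.725
vertex 1.644 3.746 3.285
endloop
endfacet
facet normal -0.551 0.361 -0.752
outer loop
vertex 1.644 3.746 3.285
vertex 1.111 1.768 2.725
vertex 1.152 3.618 3.584
endloop
endfacet
facet normal 0.020 0.907 0.421
outer loop
vertex 1.644 3.746 3.285
vertex 1.152 3.618 3.584
vertex 1.79 3.425 3.97
endloop
endfacet
facet normal -0.020 -0.907 -0.421
outer loop
vertex 1.111 1.768 2.725
vertex 1.75 1.575 3.11
vertex 0.994 1.527 3.25
endloop
endfacet
facet normal -0.980 0.101 -0.172
outer loop
vertex 1.111 1.768 2.725
vertex 0.994 1.527 3.25
vertex 1.152 3.618 3.584
endloop
endfacet
facet normal -0.980 0.101 -0.172
outer loop
vertex 1.152 3.618 3.584
vertex 0.994 1.527 3.25
vertex 1.035 3.377 4.109
endloop
endfacet
facet normal 0.020 0.907 0.421
outer loop
vertex 1.152 3.618 3.584
vertex 1.035 3.377 4.109
vertex 1.79 3.425 3.97
endloop
endfacet
facet normal -0.020 -0.907 -0.421
outer loop
vertex 0.994 1.527 3.25
vertex 1.75 1.575 3.11
vertex 1.319 1.314 3.693
endloop
endfacet
facet normal -0.834 -0.217 0.507
outer loop
vertex 0.994 1.527 3.25
vertex 1.319 1.314 3.693
vertex 1.035 3.377 4.109
endloop
endfacet
facet normal -0.834 -0.217 0.507
outer loop
vertex 1.035 3.377 4.109
vertex 1.319 1.314 3.693
vertex 1.36 3.164 4.552
endloop
endfacet
facet normal 0.020 0.907 0.421
outer loop
vertex 1.035 3.377 4.109
vertex 1.36 3.164 4.552
vertex 1.79 3.425 3.97
endloop
endfacet
facet normal -0.020 -0.907 -0.421
outer loop
vertex 1.319 1.314 3.693
vertex 1.75 1.575 3.11
vertex 1.896 1.254 3.795
endloop
endfacet
facet normal -0.200 -0.409 0.890
outer loop
vertex 1.319 1.314 3.693
vertex 1.896 1.254 3.795
vertex 1.36 3.164 4.552
endloop
endfacet
facet normal -0.200 -0.409 0.890
outer loop
vertex 1.36 3.164 4.552
vertex 1.896 1.254 3.795
vertex 1.937 3.104 4.654
endloop
endfacet
facet normal 0.020 0.907 0.421
outer loop
vertex 1.36 3.164 4.552
vertex 1.937 3.104 4.654
vertex 1.79 3.425 3.97
endloop
endfacet
facet normal -0.020 -0.907 -0.421
outer loop
vertex 1.896 1.254 3.795
vertex 1.75 1.575 3.11
vertex 2.388 1.382 3.496
endloop
endfacet
facet normal 0.551 -0.361 0.752
outer loop
vertex 1.896 1.254 3.795
vertex 2.388 1.382 3.496
vertex 1.937 3.104 4.654
endloop
endfacet
facet normal 0.551 -0.361 0.752
outer loop
vertex 1.937 3.104 4.654
vertex 2.388 1.382 3.496
vertex 2.429 3.232 4.355
endloop
endfacet
facet normal 0.020 0.907 0.421
outer loop
vertex 1.937 3.104 4.654
vertex 2.429 3.232 4.355
vertex 1.79 3.425 3.97
endloop
endfacet
facet normal -0.020 -0.907 -0.421
outer loop
vertex 2.388 1.382 3.496
vertex 1.75 1.575 3.11
vertex 2.505 1.623 2.971
endloop
endfacet
facet normal 0.980 -0.101 0.172
outer loop
vertex 2.388 1.382 3.496
vertex 2.505 1.623 2.971
vertex 2.429 3.232 4.355
endloop
endfacet
facet normal 0.980 -0.101 0.172
outer loop
vertex 2.429 3.232 4.355
vertex 2.505 1.623 2.971
vertex 2.546 3.473 3.83
endloop
endfacet
facet normal 0.020 0.907 0.421
outer loop
vertex 2.429 3.232 4.355
vertex 2.546 3.473 3.83
vertex 1.79 3.425 3.97
endloop
endfacet
facet normal -0.020 -0.907 -0.421
outer loop
vertex 2.505 1.623 2.971
vertex 1.75 1.575 3.11
vertex 2.18 1.836 2.528
endloop
endfacet
facet normal 0.834 0.217 -0.507
outer loop
vertex 2.505 1.623 2.971
vertex 2.18 1.836 2.528
vertex 2.546 3.473 3.83
endloop
endfacet
facet normal 0.834 0.217 -0.507
outer loop
vertex 2.546 3.473 3.83
vertex 2.18 1.836 2.528
vertex 2.221 3.686 3.387
endloop
endfacet
facet normal 0.020 0.907 0.421
outer loop
vertex 2.546 3.473 3.83
vertex 2.221 3.686 3.387
vertex 1.79 3.425 3.97
endloop
endfacet

endsolid


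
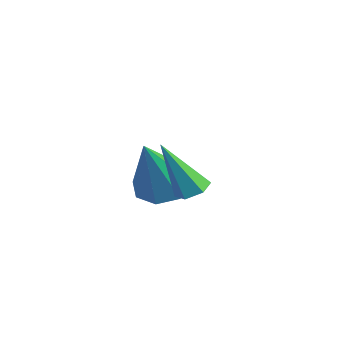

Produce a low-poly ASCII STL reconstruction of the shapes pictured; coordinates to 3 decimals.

solid 
facet normal 0.235 0.384 -0.893
outer loop
vertex 0.342 -3.381 -2.083
vertex -0.142 -3.38 -2.21
vertex 0.058 -2.981 -1.986
endloop
endfacet
facet normal 0.710 0.357 0.607
outer loop
vertex 0.342 -3.381 -2.083
vertex 0.058 -2.981 -1.986
vertex -0.558 -4.06 -0.63
endloop
endfacet
facet normal 0.235 0.384 -0.893
outer loop
vertex 0.058 -2.981 -1.986
vertex -0.142 -3.38 -2.21
vertex -0.426 -2.98 -2.113
endloop
endfacet
facet normal -0.149 0.806 0.573
outer loop
vertex 0.058 -2.981 -1.986
vertex -0.426 -2.98 -2.113
vertex -0.558 -4.06 -0.63
endloop
endfacet
facet normal 0.234 0.383 -0.893
outer loop
vertex -0.426 -2.98 -2.113
vertex -0.142 -3.38 -2.21
vertex -0.626 -3.38 -2.337
endloop
endfacet
facet normal -0.916 0.358 0.179
outer loop
vertex -0.426 -2.98 -2.113
vertex -0.626 -3.38 -2.337
vertex -0.558 -4.06 -0.63
endloop
endfacet
facet normal 0.234 0.385 -0.893
outer loop
vertex -0.626 -3.38 -2.337
vertex -0.142 -3.38 -2.21
vertex -0.342 -3.78 -2.435
endloop
endfacet
facet normal -0.822 -0.539 -0.182
outer loop
vertex -0.626 -3.38 -2.337
vertex -0.342 -3.78 -2.435
vertex -0.558 -4.06 -0.63
endloop
endfacet
facet normal 0.235 0.385 -0.893
outer loop
vertex -0.342 -3.78 -2.435
vertex -0.142 -3.38 -2.21
vertex 0.142 -3.781 -2.308
endloop
endfacet
facet normal 0.037 -0.988 -0.149
outer loop
vertex -0.342 -3.78 -2.435
vertex 0.142 -3.781 -2.308
vertex -0.558 -4.06 -0.63
endloop
endfacet
facet normal 0.235 0.385 -0.893
outer loop
vertex 0.142 -3.781 -2.308
vertex -0.142 -3.38 -2.21
vertex 0.342 -3.381 -2.083
endloop
endfacet
facet normal 0.805 -0.541 0.246
outer loop
vertex 0.142 -3.781 -2.308
vertex 0.342 -3.381 -2.083
vertex -0.558 -4.06 -0.63
endloop
endfacet
facet normal -0.196 0.412 -0.890
outer loop
vertex -2.425 -1.908 -3.513
vertex -3.088 -2.474 -3.629
vertex -3.009 -1.672 -3.275
endloop
endfacet
facet normal 0.498 0.627 0.600
outer loop
vertex -2.425 -1.908 -3.513
vertex -3.009 -1.672 -3.275
vertex -2.692 -3.306 -1.831
endloop
endfacet
facet normal -0.196 0.412 -0.890
outer loop
vertex -3.009 -1.672 -3.275
vertex -3.088 -2.474 -3.629
vertex -3.64 -1.907 -3.245
endloop
endfacet
facet normal -0.198 0.627 0.753
outer loop
vertex -3.009 -1.672 -3.275
vertex -3.64 -1.907 -3.245
vertex -2.692 -3.306 -1.831
endloop
endfacet
facet normal -0.197 0.411 -0.890
outer loop
vertex -3.64 -1.907 -3.245
vertex -3.088 -2.474 -3.629
vertex -3.947 -2.474 -3.439
endloop
endfacet
facet normal -0.732 0.171 0.660
outer loop
vertex -3.64 -1.907 -3.245
vertex -3.947 -2.474 -3.439
vertex -2.692 -3.306 -1.831
endloop
endfacet
facet normal -0.197 0.412 -0.890
outer loop
vertex -3.947 -2.474 -3.439
vertex -3.088 -2.474 -3.629
vertex -3.751 -3.041 -3.745
endloop
endfacet
facet normal -0.795 -0.477 0.374
outer loop
vertex -3.947 -2.474 -3.439
vertex -3.751 -3.041 -3.745
vertex -2.692 -3.306 -1.831
endloop
endfacet
facet normal -0.196 0.411 -0.890
outer loop
vertex -3.751 -3.041 -3.745
vertex -3.088 -2.474 -3.629
vertex -3.167 -3.276 -3.982
endloop
endfacet
facet normal -0.350 -0.935 0.064
outer loop
vertex -3.751 -3.041 -3.745
vertex -3.167 -3.276 -3.982
vertex -2.692 -3.306 -1.831
endloop
endfacet
facet normal -0.196 0.411 -0.890
outer loop
vertex -3.167 -3.276 -3.982
vertex -3.088 -2.474 -3.629
vertex -2.536 -3.042 -4.013
endloop
endfacet
facet normal 0.342 -0.935 -0.089
outer loop
vertex -3.167 -3.276 -3.982
vertex -2.536 -3.042 -4.013
vertex -2.692 -3.306 -1.831
endloop
endfacet
facet normal -0.196 0.411 -0.890
outer loop
vertex -2.536 -3.042 -4.013
vertex -3.088 -2.474 -3.629
vertex -2.229 -2.475 -3.819
endloop
endfacet
facet normal 0.879 -0.477 0.005
outer loop
vertex -2.536 -3.042 -4.013
vertex -2.229 -2.475 -3.819
vertex -2.692 -3.306 -1.831
endloop
endfacet
facet normal -0.196 0.412 -0.890
outer loop
vertex -2.229 -2.475 -3.819
vertex -3.088 -2.474 -3.629
vertex -2.425 -1.908 -3.513
endloop
endfacet
facet normal 0.942 0.169 0.290
outer loop
vertex -2.229 -2.475 -3.819
vertex -2.425 -1.908 -3.513
vertex -2.692 -3.306 -1.831
endloop
endfacet

endsolid


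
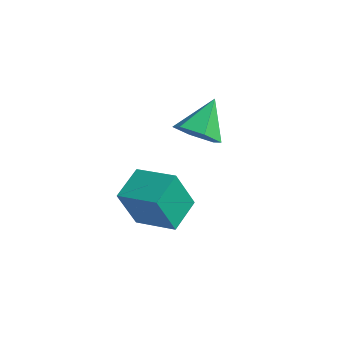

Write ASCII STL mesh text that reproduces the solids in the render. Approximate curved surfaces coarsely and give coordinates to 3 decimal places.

solid 
facet normal -0.963 0.068 -0.262
outer loop
vertex -1.788 0.974 -0.983
vertex -1.796 2.438 -0.576
vertex -1.277 1.463 -2.735
endloop
endfacet
facet normal 0.005 -0.964 -0.267
outer loop
vertex 0.456 1.342 -2.264
vertex -1.788 0.974 -0.983
vertex -1.277 1.463 -2.735
endloop
endfacet
facet normal -0.963 0.067 -0.262
outer loop
vertex -1.277 1.463 -2.735
vertex -1.796 2.438 -0.576
vertex -1.285 2.928 -2.329
endloop
endfacet
facet normal 0.270 0.259 -0.927
outer loop
vertex -1.285 2.928 -2.329
vertex 0.456 1.342 -2.264
vertex -1.277 1.463 -2.735
endloop
endfacet
facet normal -0.270 -0.259 0.927
outer loop
vertex -1.788 0.974 -0.983
vertex -0.063 2.317 -0.105
vertex -1.796 2.438 -0.576
endloop
endfacet
facet normal 0.005 -0.963 -0.268
outer loop
vertex -0.055 0.852 -0.511
vertex -1.788 0.974 -0.983
vertex 0.456 1.342 -2.264
endloop
endfacet
facet normal -0.271 -0.258 0.927
outer loop
vertex -0.055 0.852 -0.511
vertex -0.063 2.317 -0.105
vertex -1.788 0.974 -0.983
endloop
endfacet
facet normal -0.005 0.963 0.268
outer loop
vertex -1.796 2.438 -0.576
vertex -0.063 2.317 -0.105
vertex -1.285 2.928 -2.329
endloop
endfacet
facet normal 0.271 0.259 -0.927
outer loop
vertex 0.448 2.806 -1.857
vertex 0.456 1.342 -2.264
vertex -1.285 2.928 -2.329
endloop
endfacet
facet normal -0.005 0.964 0.267
outer loop
vertex -1.285 2.928 -2.329
vertex -0.063 2.317 -0.105
vertex 0.448 2.806 -1.857
endloop
endfacet
facet normal 0.963 -0.068 0.262
outer loop
vertex 0.448 2.806 -1.857
vertex -0.055 0.852 -0.511
vertex 0.456 1.342 -2.264
endloop
endfacet
facet normal 0.963 -0.067 0.262
outer loop
vertex -0.063 2.317 -0.105
vertex -0.055 0.852 -0.511
vertex 0.448 2.806 -1.857
endloop
endfacet
facet normal -0.010 -0.780 -0.626
outer loop
vertex 0.994 3.199 1.604
vertex 0.602 2.647 2.298
vertex 0.03 3.141 1.691
endloop
endfacet
facet normal -0.092 0.904 -0.418
outer loop
vertex 0.994 3.199 1.604
vertex 0.03 3.141 1.691
vertex 0.618 3.973 3.362
endloop
endfacet
facet normal -0.009 -0.780 -0.626
outer loop
vertex 0.03 3.141 1.691
vertex 0.602 2.647 2.298
vertex -0.362 2.588 2.385
endloop
endfacet
facet normal -0.816 0.578 -0.001
outer loop
vertex 0.03 3.141 1.691
vertex -0.362 2.588 2.385
vertex 0.618 3.973 3.362
endloop
endfacet
facet normal -0.009 -0.780 -0.626
outer loop
vertex -0.362 2.588 2.385
vertex 0.602 2.647 2.298
vertex 0.211 2.094 2.993
endloop
endfacet
facet normal -0.720 0.020 0.694
outer loop
vertex -0.362 2.588 2.385
vertex 0.211 2.094 2.993
vertex 0.618 3.973 3.362
endloop
endfacet
facet normal -0.009 -0.780 -0.626
outer loop
vertex 0.211 2.094 2.993
vertex 0.602 2.647 2.298
vertex 1.175 2.153 2.906
endloop
endfacet
facet normal 0.101 -0.213 0.972
outer loop
vertex 0.211 2.094 2.993
vertex 1.175 2.153 2.906
vertex 0.618 3.973 3.362
endloop
endfacet
facet normal -0.009 -0.780 -0.626
outer loop
vertex 1.175 2.153 2.906
vertex 0.602 2.647 2.298
vertex 1.567 2.706 2.211
endloop
endfacet
facet normal 0.824 0.113 0.555
outer loop
vertex 1.175 2.153 2.906
vertex 1.567 2.706 2.211
vertex 0.618 3.973 3.362
endloop
endfacet
facet normal -0.009 -0.780 -0.625
outer loop
vertex 1.567 2.706 2.211
vertex 0.602 2.647 2.298
vertex 0.994 3.199 1.604
endloop
endfacet
facet normal 0.727 0.672 -0.140
outer loop
vertex 1.567 2.706 2.211
vertex 0.994 3.199 1.604
vertex 0.618 3.973 3.362
endloop
endfacet

endsolid


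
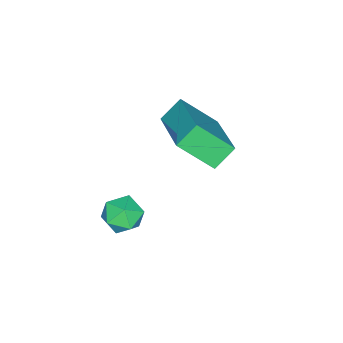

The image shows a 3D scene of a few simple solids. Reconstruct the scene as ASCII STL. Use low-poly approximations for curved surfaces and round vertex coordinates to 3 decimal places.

solid 
facet normal -0.675 0.347 0.651
outer loop
vertex -0.225 2.025 -0.307
vertex 1.079 3.248 0.393
vertex -0.606 2.933 -1.186
endloop
endfacet
facet normal -0.679 -0.638 -0.364
outer loop
vertex -0.059 2.652 -1.713
vertex -0.225 2.025 -0.307
vertex -0.606 2.933 -1.186
endloop
endfacet
facet normal -0.675 0.347 0.651
outer loop
vertex -0.606 2.933 -1.186
vertex 1.079 3.248 0.393
vertex 0.698 4.156 -0.486
endloop
endfacet
facet normal -0.288 0.688 -0.666
outer loop
vertex 0.698 4.156 -0.486
vertex -0.059 2.652 -1.713
vertex -0.606 2.933 -1.186
endloop
endfacet
facet normal 0.288 -0.688 0.666
outer loop
vertex -0.225 2.025 -0.307
vertex 1.626 2.967 -0.134
vertex 1.079 3.248 0.393
endloop
endfacet
facet normal -0.679 -0.638 -0.364
outer loop
vertex 0.322 1.744 -0.834
vertex -0.225 2.025 -0.307
vertex -0.059 2.652 -1.713
endloop
endfacet
facet normal 0.288 -0.688 0.666
outer loop
vertex 0.322 1.744 -0.834
vertex 1.626 2.967 -0.134
vertex -0.225 2.025 -0.307
endloop
endfacet
facet normal 0.679 0.638 0.364
outer loop
vertex 1.079 3.248 0.393
vertex 1.626 2.967 -0.134
vertex 0.698 4.156 -0.486
endloop
endfacet
facet normal -0.288 0.688 -0.666
outer loop
vertex 1.245 3.875 -1.013
vertex -0.059 2.652 -1.713
vertex 0.698 4.156 -0.486
endloop
endfacet
facet normal 0.679 0.638 0.364
outer loop
vertex 0.698 4.156 -0.486
vertex 1.626 2.967 -0.134
vertex 1.245 3.875 -1.013
endloop
endfacet
facet normal 0.675 -0.347 -0.651
outer loop
vertex 1.245 3.875 -1.013
vertex 0.322 1.744 -0.834
vertex -0.059 2.652 -1.713
endloop
endfacet
facet normal 0.675 -0.347 -0.651
outer loop
vertex 1.626 2.967 -0.134
vertex 0.322 1.744 -0.834
vertex 1.245 3.875 -1.013
endloop
endfacet
facet normal -0.823 0.425 0.378
outer loop
vertex 1.593 1.784 -3.533
vertex 1.792 1.642 -2.94
vertex 1.957 2.201 -3.209
endloop
endfacet
facet normal -0.634 0.737 -0.236
outer loop
vertex 1.593 1.784 -3.533
vertex 1.957 2.201 -3.209
vertex 2.067 2.096 -3.832
endloop
endfacet
facet normal -0.624 0.235 -0.745
outer loop
vertex 1.593 1.784 -3.533
vertex 2.067 2.096 -3.832
vertex 1.971 1.473 -3.948
endloop
endfacet
facet normal -0.807 -0.386 -0.446
outer loop
vertex 1.593 1.784 -3.533
vertex 1.971 1.473 -3.948
vertex 1.801 1.192 -3.397
endloop
endfacet
facet normal -0.930 -0.270 0.248
outer loop
vertex 1.593 1.784 -3.533
vertex 1.801 1.192 -3.397
vertex 1.792 1.642 -2.94
endloop
endfacet
facet normal 0.030 0.987 -0.161
outer loop
vertex 2.067 2.096 -3.832
vertex 1.957 2.201 -3.209
vertex 2.559 2.148 -3.423
endloop
endfacet
facet normal -0.276 0.482 0.832
outer loop
vertex 1.957 2.201 -3.209
vertex 1.792 1.642 -2.94
vertex 2.389 1.867 -2.872
endloop
endfacet
facet normal -0.450 -0.641 0.622
outer loop
vertex 1.792 1.642 -2.94
vertex 1.801 1.192 -3.397
vertex 2.293 1.244 -2.988
endloop
endfacet
facet normal -0.251 -0.829 -0.500
outer loop
vertex 1.801 1.192 -3.397
vertex 1.971 1.473 -3.948
vertex 2.403 1.139 -3.611
endloop
endfacet
facet normal 0.046 0.176 -0.983
outer loop
vertex 1.971 1.473 -3.948
vertex 2.067 2.096 -3.832
vertex 2.568 1.698 -3.88
endloop
endfacet
facet normal 0.807 0.386 0.446
outer loop
vertex 2.767 1.556 -3.287
vertex 2.559 2.148 -3.423
vertex 2.389 1.867 -2.872
endloop
endfacet
facet normal 0.624 -0.235 0.745
outer loop
vertex 2.767 1.556 -3.287
vertex 2.389 1.867 -2.872
vertex 2.293 1.244 -2.988
endloop
endfacet
facet normal 0.634 -0.737 0.236
outer loop
vertex 2.767 1.556 -3.287
vertex 2.293 1.244 -2.988
vertex 2.403 1.139 -3.611
endloop
endfacet
facet normal 0.823 -0.425 -0.378
outer loop
vertex 2.767 1.556 -3.287
vertex 2.403 1.139 -3.611
vertex 2.568 1.698 -3.88
endloop
endfacet
facet normal 0.930 0.270 -0.248
outer loop
vertex 2.767 1.556 -3.287
vertex 2.568 1.698 -3.88
vertex 2.559 2.148 -3.423
endloop
endfacet
facet normal 0.251 0.829 0.500
outer loop
vertex 2.389 1.867 -2.872
vertex 2.559 2.148 -3.423
vertex 1.957 2.201 -3.209
endloop
endfacet
facet normal -0.046 -0.176 0.983
outer loop
vertex 2.293 1.244 -2.988
vertex 2.389 1.867 -2.872
vertex 1.792 1.642 -2.94
endloop
endfacet
facet normal -0.030 -0.987 0.161
outer loop
vertex 2.403 1.139 -3.611
vertex 2.293 1.244 -2.988
vertex 1.801 1.192 -3.397
endloop
endfacet
facet normal 0.276 -0.482 -0.832
outer loop
vertex 2.568 1.698 -3.88
vertex 2.403 1.139 -3.611
vertex 1.971 1.473 -3.948
endloop
endfacet
facet normal 0.450 0.641 -0.622
outer loop
vertex 2.559 2.148 -3.423
vertex 2.568 1.698 -3.88
vertex 2.067 2.096 -3.832
endloop
endfacet

endsolid


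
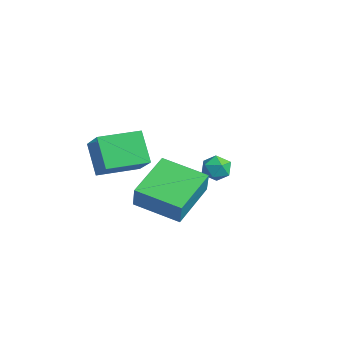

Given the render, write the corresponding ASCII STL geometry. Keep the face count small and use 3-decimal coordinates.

solid 
facet normal -0.747 0.075 0.660
outer loop
vertex -1.952 2.888 -0.049
vertex -1.989 2.227 -0.016
vertex -1.591 2.558 0.397
endloop
endfacet
facet normal -0.304 0.631 0.713
outer loop
vertex -1.952 2.888 -0.049
vertex -1.591 2.558 0.397
vertex -1.324 3.064 0.063
endloop
endfacet
facet normal -0.282 0.956 0.077
outer loop
vertex -1.952 2.888 -0.049
vertex -1.324 3.064 0.063
vertex -1.557 3.045 -0.557
endloop
endfacet
facet normal -0.711 0.599 -0.368
outer loop
vertex -1.952 2.888 -0.049
vertex -1.557 3.045 -0.557
vertex -1.968 2.528 -0.605
endloop
endfacet
facet normal -0.998 0.056 -0.007
outer loop
vertex -1.952 2.888 -0.049
vertex -1.968 2.528 -0.605
vertex -1.989 2.227 -0.016
endloop
endfacet
facet normal 0.349 0.381 0.856
outer loop
vertex -1.324 3.064 0.063
vertex -1.591 2.558 0.397
vertex -0.972 2.512 0.165
endloop
endfacet
facet normal -0.368 -0.520 0.771
outer loop
vertex -1.591 2.558 0.397
vertex -1.989 2.227 -0.016
vertex -1.383 1.995 0.117
endloop
endfacet
facet normal -0.775 -0.551 -0.309
outer loop
vertex -1.989 2.227 -0.016
vertex -1.968 2.528 -0.605
vertex -1.616 1.976 -0.503
endloop
endfacet
facet normal -0.310 0.329 -0.892
outer loop
vertex -1.968 2.528 -0.605
vertex -1.557 3.045 -0.557
vertex -1.349 2.482 -0.837
endloop
endfacet
facet normal 0.385 0.907 -0.172
outer loop
vertex -1.557 3.045 -0.557
vertex -1.324 3.064 0.063
vertex -0.951 2.813 -0.424
endloop
endfacet
facet normal 0.711 -0.599 0.368
outer loop
vertex -0.988 2.152 -0.391
vertex -0.972 2.512 0.165
vertex -1.383 1.995 0.117
endloop
endfacet
facet normal 0.282 -0.956 -0.077
outer loop
vertex -0.988 2.152 -0.391
vertex -1.383 1.995 0.117
vertex -1.616 1.976 -0.503
endloop
endfacet
facet normal 0.304 -0.631 -0.713
outer loop
vertex -0.988 2.152 -0.391
vertex -1.616 1.976 -0.503
vertex -1.349 2.482 -0.837
endloop
endfacet
facet normal 0.747 -0.075 -0.660
outer loop
vertex -0.988 2.152 -0.391
vertex -1.349 2.482 -0.837
vertex -0.951 2.813 -0.424
endloop
endfacet
facet normal 0.998 -0.056 0.007
outer loop
vertex -0.988 2.152 -0.391
vertex -0.951 2.813 -0.424
vertex -0.972 2.512 0.165
endloop
endfacet
facet normal 0.310 -0.329 0.892
outer loop
vertex -1.383 1.995 0.117
vertex -0.972 2.512 0.165
vertex -1.591 2.558 0.397
endloop
endfacet
facet normal -0.385 -0.907 0.172
outer loop
vertex -1.616 1.976 -0.503
vertex -1.383 1.995 0.117
vertex -1.989 2.227 -0.016
endloop
endfacet
facet normal -0.349 -0.381 -0.856
outer loop
vertex -1.349 2.482 -0.837
vertex -1.616 1.976 -0.503
vertex -1.968 2.528 -0.605
endloop
endfacet
facet normal 0.368 0.520 -0.771
outer loop
vertex -0.951 2.813 -0.424
vertex -1.349 2.482 -0.837
vertex -1.557 3.045 -0.557
endloop
endfacet
facet normal 0.775 0.551 0.309
outer loop
vertex -0.972 2.512 0.165
vertex -0.951 2.813 -0.424
vertex -1.324 3.064 0.063
endloop
endfacet
facet normal -0.611 0.024 0.791
outer loop
vertex 0.268 -2.971 3.415
vertex 0.37 -1.305 3.444
vertex -0.955 -2.88 2.467
endloop
endfacet
facet normal -0.061 -0.998 -0.017
outer loop
vertex -0.05 -2.915 1.296
vertex 0.268 -2.971 3.415
vertex -0.955 -2.88 2.467
endloop
endfacet
facet normal -0.612 0.024 0.791
outer loop
vertex -0.955 -2.88 2.467
vertex 0.37 -1.305 3.444
vertex -0.853 -1.213 2.495
endloop
endfacet
facet normal -0.789 0.059 -0.612
outer loop
vertex -0.853 -1.213 2.495
vertex -0.05 -2.915 1.296
vertex -0.955 -2.88 2.467
endloop
endfacet
facet normal 0.789 -0.059 0.612
outer loop
vertex 0.268 -2.971 3.415
vertex 1.275 -1.34 2.273
vertex 0.37 -1.305 3.444
endloop
endfacet
facet normal -0.062 -0.998 -0.017
outer loop
vertex 1.173 -3.007 2.245
vertex 0.268 -2.971 3.415
vertex -0.05 -2.915 1.296
endloop
endfacet
facet normal 0.789 -0.059 0.612
outer loop
vertex 1.173 -3.007 2.245
vertex 1.275 -1.34 2.273
vertex 0.268 -2.971 3.415
endloop
endfacet
facet normal 0.061 0.998 0.018
outer loop
vertex 0.37 -1.305 3.444
vertex 1.275 -1.34 2.273
vertex -0.853 -1.213 2.495
endloop
endfacet
facet normal -0.789 0.059 -0.612
outer loop
vertex 0.052 -1.249 1.325
vertex -0.05 -2.915 1.296
vertex -0.853 -1.213 2.495
endloop
endfacet
facet normal 0.061 0.998 0.017
outer loop
vertex -0.853 -1.213 2.495
vertex 1.275 -1.34 2.273
vertex 0.052 -1.249 1.325
endloop
endfacet
facet normal 0.612 -0.024 -0.791
outer loop
vertex 0.052 -1.249 1.325
vertex 1.173 -3.007 2.245
vertex -0.05 -2.915 1.296
endloop
endfacet
facet normal 0.611 -0.024 -0.791
outer loop
vertex 1.275 -1.34 2.273
vertex 1.173 -3.007 2.245
vertex 0.052 -1.249 1.325
endloop
endfacet
facet normal -0.726 -0.639 0.253
outer loop
vertex 1.382 -2.032 1.053
vertex 0.276 -0.472 1.82
vertex 0.905 -1.883 0.062
endloop
endfacet
facet normal 0.537 -0.757 -0.372
outer loop
vertex 2.284 -0.668 -0.42
vertex 1.382 -2.032 1.053
vertex 0.905 -1.883 0.062
endloop
endfacet
facet normal -0.726 -0.639 0.253
outer loop
vertex 0.905 -1.883 0.062
vertex 0.276 -0.472 1.82
vertex -0.201 -0.323 0.828
endloop
endfacet
facet normal -0.430 0.134 -0.893
outer loop
vertex -0.201 -0.323 0.828
vertex 2.284 -0.668 -0.42
vertex 0.905 -1.883 0.062
endloop
endfacet
facet normal 0.430 -0.134 0.893
outer loop
vertex 1.382 -2.032 1.053
vertex 1.655 0.743 1.338
vertex 0.276 -0.472 1.82
endloop
endfacet
facet normal 0.537 -0.757 -0.372
outer loop
vertex 2.761 -0.817 0.572
vertex 1.382 -2.032 1.053
vertex 2.284 -0.668 -0.42
endloop
endfacet
facet normal 0.430 -0.134 0.893
outer loop
vertex 2.761 -0.817 0.572
vertex 1.655 0.743 1.338
vertex 1.382 -2.032 1.053
endloop
endfacet
facet normal -0.537 0.757 0.372
outer loop
vertex 0.276 -0.472 1.82
vertex 1.655 0.743 1.338
vertex -0.201 -0.323 0.828
endloop
endfacet
facet normal -0.430 0.134 -0.893
outer loop
vertex 1.178 0.892 0.347
vertex 2.284 -0.668 -0.42
vertex -0.201 -0.323 0.828
endloop
endfacet
facet normal -0.537 0.757 0.372
outer loop
vertex -0.201 -0.323 0.828
vertex 1.655 0.743 1.338
vertex 1.178 0.892 0.347
endloop
endfacet
facet normal 0.726 0.639 -0.253
outer loop
vertex 1.178 0.892 0.347
vertex 2.761 -0.817 0.572
vertex 2.284 -0.668 -0.42
endloop
endfacet
facet normal 0.726 0.639 -0.253
outer loop
vertex 1.655 0.743 1.338
vertex 2.761 -0.817 0.572
vertex 1.178 0.892 0.347
endloop
endfacet

endsolid


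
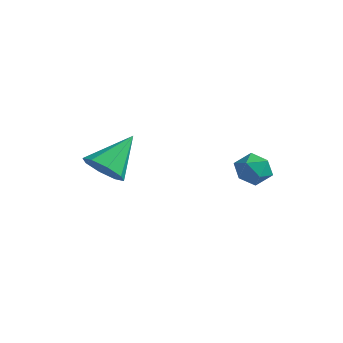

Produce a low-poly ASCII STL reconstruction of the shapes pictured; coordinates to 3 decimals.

solid 
facet normal -0.019 -0.755 -0.655
outer loop
vertex -2.169 -0.154 3.215
vertex -2.797 0.23 2.791
vertex -1.948 0.244 2.75
endloop
endfacet
facet normal 0.869 0.086 0.487
outer loop
vertex -2.169 -0.154 3.215
vertex -1.948 0.244 2.75
vertex -2.763 1.59 3.969
endloop
endfacet
facet normal -0.019 -0.756 -0.655
outer loop
vertex -1.948 0.244 2.75
vertex -2.797 0.23 2.791
vertex -2.225 0.633 2.309
endloop
endfacet
facet normal 0.837 0.546 -0.044
outer loop
vertex -1.948 0.244 2.75
vertex -2.225 0.633 2.309
vertex -2.763 1.59 3.969
endloop
endfacet
facet normal -0.020 -0.755 -0.655
outer loop
vertex -2.225 0.633 2.309
vertex -2.797 0.23 2.791
vertex -2.837 0.787 2.15
endloop
endfacet
facet normal 0.319 0.862 -0.394
outer loop
vertex -2.225 0.633 2.309
vertex -2.837 0.787 2.15
vertex -2.763 1.59 3.969
endloop
endfacet
facet normal -0.018 -0.755 -0.655
outer loop
vertex -2.837 0.787 2.15
vertex -2.797 0.23 2.791
vertex -3.426 0.614 2.366
endloop
endfacet
facet normal -0.382 0.851 -0.360
outer loop
vertex -2.837 0.787 2.15
vertex -3.426 0.614 2.366
vertex -2.763 1.59 3.969
endloop
endfacet
facet normal -0.019 -0.756 -0.655
outer loop
vertex -3.426 0.614 2.366
vertex -2.797 0.23 2.791
vertex -3.646 0.216 2.832
endloop
endfacet
facet normal -0.855 0.518 0.038
outer loop
vertex -3.426 0.614 2.366
vertex -3.646 0.216 2.832
vertex -2.763 1.59 3.969
endloop
endfacet
facet normal -0.019 -0.755 -0.656
outer loop
vertex -3.646 0.216 2.832
vertex -2.797 0.23 2.791
vertex -3.369 -0.174 3.273
endloop
endfacet
facet normal -0.821 0.058 0.567
outer loop
vertex -3.646 0.216 2.832
vertex -3.369 -0.174 3.273
vertex -2.763 1.59 3.969
endloop
endfacet
facet normal -0.019 -0.755 -0.655
outer loop
vertex -3.369 -0.174 3.273
vertex -2.797 0.23 2.791
vertex -2.757 -0.327 3.432
endloop
endfacet
facet normal -0.303 -0.258 0.917
outer loop
vertex -3.369 -0.174 3.273
vertex -2.757 -0.327 3.432
vertex -2.763 1.59 3.969
endloop
endfacet
facet normal -0.020 -0.755 -0.655
outer loop
vertex -2.757 -0.327 3.432
vertex -2.797 0.23 2.791
vertex -2.169 -0.154 3.215
endloop
endfacet
facet normal 0.399 -0.246 0.883
outer loop
vertex -2.757 -0.327 3.432
vertex -2.169 -0.154 3.215
vertex -2.763 1.59 3.969
endloop
endfacet
facet normal -0.479 0.685 0.549
outer loop
vertex 0.732 3.481 3.261
vertex 1.104 3.271 3.848
vertex 1.366 3.796 3.421
endloop
endfacet
facet normal -0.415 0.901 -0.129
outer loop
vertex 0.732 3.481 3.261
vertex 1.366 3.796 3.421
vertex 1.209 3.625 2.734
endloop
endfacet
facet normal -0.729 0.413 -0.547
outer loop
vertex 0.732 3.481 3.261
vertex 1.209 3.625 2.734
vertex 0.85 2.994 2.736
endloop
endfacet
facet normal -0.987 -0.103 -0.126
outer loop
vertex 0.732 3.481 3.261
vertex 0.85 2.994 2.736
vertex 0.785 2.776 3.425
endloop
endfacet
facet normal -0.832 0.066 0.551
outer loop
vertex 0.732 3.481 3.261
vertex 0.785 2.776 3.425
vertex 1.104 3.271 3.848
endloop
endfacet
facet normal 0.280 0.914 -0.292
outer loop
vertex 1.209 3.625 2.734
vertex 1.366 3.796 3.421
vertex 1.875 3.504 2.995
endloop
endfacet
facet normal 0.175 0.567 0.805
outer loop
vertex 1.366 3.796 3.421
vertex 1.104 3.271 3.848
vertex 1.81 3.286 3.684
endloop
endfacet
facet normal -0.396 -0.436 0.808
outer loop
vertex 1.104 3.271 3.848
vertex 0.785 2.776 3.425
vertex 1.451 2.655 3.686
endloop
endfacet
facet normal -0.645 -0.709 -0.285
outer loop
vertex 0.785 2.776 3.425
vertex 0.85 2.994 2.736
vertex 1.294 2.484 2.999
endloop
endfacet
facet normal -0.227 0.126 -0.966
outer loop
vertex 0.85 2.994 2.736
vertex 1.209 3.625 2.734
vertex 1.556 3.009 2.572
endloop
endfacet
facet normal 0.987 0.103 0.126
outer loop
vertex 1.928 2.799 3.159
vertex 1.875 3.504 2.995
vertex 1.81 3.286 3.684
endloop
endfacet
facet normal 0.729 -0.413 0.547
outer loop
vertex 1.928 2.799 3.159
vertex 1.81 3.286 3.684
vertex 1.451 2.655 3.686
endloop
endfacet
facet normal 0.415 -0.901 0.129
outer loop
vertex 1.928 2.799 3.159
vertex 1.451 2.655 3.686
vertex 1.294 2.484 2.999
endloop
endfacet
facet normal 0.479 -0.685 -0.549
outer loop
vertex 1.928 2.799 3.159
vertex 1.294 2.484 2.999
vertex 1.556 3.009 2.572
endloop
endfacet
facet normal 0.832 -0.066 -0.551
outer loop
vertex 1.928 2.799 3.159
vertex 1.556 3.009 2.572
vertex 1.875 3.504 2.995
endloop
endfacet
facet normal 0.645 0.709 0.285
outer loop
vertex 1.81 3.286 3.684
vertex 1.875 3.504 2.995
vertex 1.366 3.796 3.421
endloop
endfacet
facet normal 0.227 -0.126 0.966
outer loop
vertex 1.451 2.655 3.686
vertex 1.81 3.286 3.684
vertex 1.104 3.271 3.848
endloop
endfacet
facet normal -0.280 -0.914 0.292
outer loop
vertex 1.294 2.484 2.999
vertex 1.451 2.655 3.686
vertex 0.785 2.776 3.425
endloop
endfacet
facet normal -0.175 -0.567 -0.805
outer loop
vertex 1.556 3.009 2.572
vertex 1.294 2.484 2.999
vertex 0.85 2.994 2.736
endloop
endfacet
facet normal 0.396 0.436 -0.808
outer loop
vertex 1.875 3.504 2.995
vertex 1.556 3.009 2.572
vertex 1.209 3.625 2.734
endloop
endfacet

endsolid


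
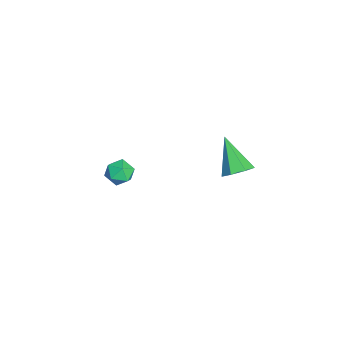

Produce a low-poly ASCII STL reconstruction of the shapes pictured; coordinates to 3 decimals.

solid 
facet normal 0.625 0.317 -0.713
outer loop
vertex 2.06 1.361 1.627
vertex 1.592 1.618 1.331
vertex 1.954 1.863 1.757
endloop
endfacet
facet normal 0.495 -0.118 0.861
outer loop
vertex 2.06 1.361 1.627
vertex 1.954 1.863 1.757
vertex 0.648 1.142 2.409
endloop
endfacet
facet normal 0.626 0.316 -0.713
outer loop
vertex 1.954 1.863 1.757
vertex 1.592 1.618 1.331
vertex 1.577 2.181 1.567
endloop
endfacet
facet normal 0.083 0.582 0.809
outer loop
vertex 1.954 1.863 1.757
vertex 1.577 2.181 1.567
vertex 0.648 1.142 2.409
endloop
endfacet
facet normal 0.626 0.316 -0.713
outer loop
vertex 1.577 2.181 1.567
vertex 1.592 1.618 1.331
vertex 1.211 2.075 1.199
endloop
endfacet
facet normal -0.554 0.764 0.331
outer loop
vertex 1.577 2.181 1.567
vertex 1.211 2.075 1.199
vertex 0.648 1.142 2.409
endloop
endfacet
facet normal 0.626 0.316 -0.713
outer loop
vertex 1.211 2.075 1.199
vertex 1.592 1.618 1.331
vertex 1.132 1.626 0.931
endloop
endfacet
facet normal -0.934 0.290 -0.211
outer loop
vertex 1.211 2.075 1.199
vertex 1.132 1.626 0.931
vertex 0.648 1.142 2.409
endloop
endfacet
facet normal 0.626 0.315 -0.714
outer loop
vertex 1.132 1.626 0.931
vertex 1.592 1.618 1.331
vertex 1.4 1.17 0.965
endloop
endfacet
facet normal -0.772 -0.484 -0.411
outer loop
vertex 1.132 1.626 0.931
vertex 1.4 1.17 0.965
vertex 0.648 1.142 2.409
endloop
endfacet
facet normal 0.624 0.316 -0.714
outer loop
vertex 1.4 1.17 0.965
vertex 1.592 1.618 1.331
vertex 1.813 1.053 1.274
endloop
endfacet
facet normal -0.189 -0.975 -0.117
outer loop
vertex 1.4 1.17 0.965
vertex 1.813 1.053 1.274
vertex 0.648 1.142 2.409
endloop
endfacet
facet normal 0.625 0.316 -0.714
outer loop
vertex 1.813 1.053 1.274
vertex 1.592 1.618 1.331
vertex 2.06 1.361 1.627
endloop
endfacet
facet normal 0.374 -0.812 0.447
outer loop
vertex 1.813 1.053 1.274
vertex 2.06 1.361 1.627
vertex 0.648 1.142 2.409
endloop
endfacet
facet normal -0.620 0.677 0.398
outer loop
vertex -3.366 -2.42 -3.188
vertex -3.192 -2.601 -2.609
vertex -2.878 -2.14 -2.904
endloop
endfacet
facet normal -0.376 0.896 -0.237
outer loop
vertex -3.366 -2.42 -3.188
vertex -2.878 -2.14 -2.904
vertex -2.844 -2.288 -3.516
endloop
endfacet
facet normal -0.558 0.407 -0.723
outer loop
vertex -3.366 -2.42 -3.188
vertex -2.844 -2.288 -3.516
vertex -3.138 -2.84 -3.6
endloop
endfacet
facet normal -0.914 -0.113 -0.390
outer loop
vertex -3.366 -2.42 -3.188
vertex -3.138 -2.84 -3.6
vertex -3.353 -3.034 -3.04
endloop
endfacet
facet normal -0.952 0.053 0.302
outer loop
vertex -3.366 -2.42 -3.188
vertex -3.353 -3.034 -3.04
vertex -3.192 -2.601 -2.609
endloop
endfacet
facet normal 0.336 0.920 -0.204
outer loop
vertex -2.844 -2.288 -3.516
vertex -2.878 -2.14 -2.904
vertex -2.347 -2.386 -3.14
endloop
endfacet
facet normal -0.057 0.565 0.823
outer loop
vertex -2.878 -2.14 -2.904
vertex -3.192 -2.601 -2.609
vertex -2.562 -2.58 -2.58
endloop
endfacet
facet normal -0.594 -0.445 0.670
outer loop
vertex -3.192 -2.601 -2.609
vertex -3.353 -3.034 -3.04
vertex -2.856 -3.132 -2.664
endloop
endfacet
facet normal -0.532 -0.715 -0.452
outer loop
vertex -3.353 -3.034 -3.04
vertex -3.138 -2.84 -3.6
vertex -2.822 -3.28 -3.276
endloop
endfacet
facet normal 0.041 0.129 -0.991
outer loop
vertex -3.138 -2.84 -3.6
vertex -2.844 -2.288 -3.516
vertex -2.508 -2.819 -3.571
endloop
endfacet
facet normal 0.914 0.113 0.390
outer loop
vertex -2.334 -3.0 -2.992
vertex -2.347 -2.386 -3.14
vertex -2.562 -2.58 -2.58
endloop
endfacet
facet normal 0.558 -0.407 0.723
outer loop
vertex -2.334 -3.0 -2.992
vertex -2.562 -2.58 -2.58
vertex -2.856 -3.132 -2.664
endloop
endfacet
facet normal 0.376 -0.896 0.237
outer loop
vertex -2.334 -3.0 -2.992
vertex -2.856 -3.132 -2.664
vertex -2.822 -3.28 -3.276
endloop
endfacet
facet normal 0.620 -0.677 -0.398
outer loop
vertex -2.334 -3.0 -2.992
vertex -2.822 -3.28 -3.276
vertex -2.508 -2.819 -3.571
endloop
endfacet
facet normal 0.952 -0.053 -0.302
outer loop
vertex -2.334 -3.0 -2.992
vertex -2.508 -2.819 -3.571
vertex -2.347 -2.386 -3.14
endloop
endfacet
facet normal 0.532 0.715 0.452
outer loop
vertex -2.562 -2.58 -2.58
vertex -2.347 -2.386 -3.14
vertex -2.878 -2.14 -2.904
endloop
endfacet
facet normal -0.041 -0.129 0.991
outer loop
vertex -2.856 -3.132 -2.664
vertex -2.562 -2.58 -2.58
vertex -3.192 -2.601 -2.609
endloop
endfacet
facet normal -0.336 -0.920 0.204
outer loop
vertex -2.822 -3.28 -3.276
vertex -2.856 -3.132 -2.664
vertex -3.353 -3.034 -3.04
endloop
endfacet
facet normal 0.057 -0.565 -0.823
outer loop
vertex -2.508 -2.819 -3.571
vertex -2.822 -3.28 -3.276
vertex -3.138 -2.84 -3.6
endloop
endfacet
facet normal 0.594 0.445 -0.670
outer loop
vertex -2.347 -2.386 -3.14
vertex -2.508 -2.819 -3.571
vertex -2.844 -2.288 -3.516
endloop
endfacet

endsolid
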